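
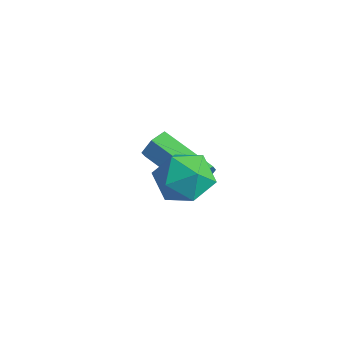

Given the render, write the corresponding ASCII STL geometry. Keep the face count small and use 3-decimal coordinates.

solid 
facet normal 0.941 0.148 -0.303
outer loop
vertex -2.69 1.9 -0.26
vertex -2.908 2.229 -0.777
vertex -2.779 2.543 -0.223
endloop
endfacet
facet normal 0.309 -0.012 0.951
outer loop
vertex -2.69 1.9 -0.26
vertex -2.779 2.543 -0.223
vertex -4.713 1.583 0.393
endloop
endfacet
facet normal 0.309 -0.013 0.951
outer loop
vertex -4.713 1.583 0.393
vertex -2.779 2.543 -0.223
vertex -4.802 2.226 0.431
endloop
endfacet
facet normal -0.941 -0.148 0.305
outer loop
vertex -4.713 1.583 0.393
vertex -4.802 2.226 0.431
vertex -4.932 1.911 -0.123
endloop
endfacet
facet normal 0.941 0.148 -0.303
outer loop
vertex -2.779 2.543 -0.223
vertex -2.908 2.229 -0.777
vertex -2.997 2.871 -0.74
endloop
endfacet
facet normal 0.036 0.851 0.524
outer loop
vertex -2.779 2.543 -0.223
vertex -2.997 2.871 -0.74
vertex -4.802 2.226 0.431
endloop
endfacet
facet normal 0.036 0.851 0.524
outer loop
vertex -4.802 2.226 0.431
vertex -2.997 2.871 -0.74
vertex -5.021 2.554 -0.086
endloop
endfacet
facet normal -0.941 -0.148 0.305
outer loop
vertex -4.802 2.226 0.431
vertex -5.021 2.554 -0.086
vertex -4.932 1.911 -0.123
endloop
endfacet
facet normal 0.941 0.148 -0.305
outer loop
vertex -2.997 2.871 -0.74
vertex -2.908 2.229 -0.777
vertex -3.127 2.557 -1.293
endloop
endfacet
facet normal -0.273 0.863 -0.426
outer loop
vertex -2.997 2.871 -0.74
vertex -3.127 2.557 -1.293
vertex -5.021 2.554 -0.086
endloop
endfacet
facet normal -0.273 0.863 -0.426
outer loop
vertex -5.021 2.554 -0.086
vertex -3.127 2.557 -1.293
vertex -5.15 2.24 -0.64
endloop
endfacet
facet normal -0.941 -0.148 0.303
outer loop
vertex -5.021 2.554 -0.086
vertex -5.15 2.24 -0.64
vertex -4.932 1.911 -0.123
endloop
endfacet
facet normal 0.941 0.148 -0.305
outer loop
vertex -3.127 2.557 -1.293
vertex -2.908 2.229 -0.777
vertex -3.038 1.914 -1.331
endloop
endfacet
facet normal -0.309 0.013 -0.951
outer loop
vertex -3.127 2.557 -1.293
vertex -3.038 1.914 -1.331
vertex -5.15 2.24 -0.64
endloop
endfacet
facet normal -0.309 0.012 -0.951
outer loop
vertex -5.15 2.24 -0.64
vertex -3.038 1.914 -1.331
vertex -5.061 1.597 -0.677
endloop
endfacet
facet normal -0.941 -0.148 0.303
outer loop
vertex -5.15 2.24 -0.64
vertex -5.061 1.597 -0.677
vertex -4.932 1.911 -0.123
endloop
endfacet
facet normal 0.941 0.148 -0.305
outer loop
vertex -3.038 1.914 -1.331
vertex -2.908 2.229 -0.777
vertex -2.819 1.586 -0.814
endloop
endfacet
facet normal -0.036 -0.851 -0.524
outer loop
vertex -3.038 1.914 -1.331
vertex -2.819 1.586 -0.814
vertex -5.061 1.597 -0.677
endloop
endfacet
facet normal -0.036 -0.851 -0.524
outer loop
vertex -5.061 1.597 -0.677
vertex -2.819 1.586 -0.814
vertex -4.843 1.269 -0.16
endloop
endfacet
facet normal -0.941 -0.148 0.303
outer loop
vertex -5.061 1.597 -0.677
vertex -4.843 1.269 -0.16
vertex -4.932 1.911 -0.123
endloop
endfacet
facet normal 0.941 0.148 -0.303
outer loop
vertex -2.819 1.586 -0.814
vertex -2.908 2.229 -0.777
vertex -2.69 1.9 -0.26
endloop
endfacet
facet normal 0.273 -0.863 0.426
outer loop
vertex -2.819 1.586 -0.814
vertex -2.69 1.9 -0.26
vertex -4.843 1.269 -0.16
endloop
endfacet
facet normal 0.273 -0.863 0.426
outer loop
vertex -4.843 1.269 -0.16
vertex -2.69 1.9 -0.26
vertex -4.713 1.583 0.393
endloop
endfacet
facet normal -0.941 -0.148 0.305
outer loop
vertex -4.843 1.269 -0.16
vertex -4.713 1.583 0.393
vertex -4.932 1.911 -0.123
endloop
endfacet
facet normal 0.186 0.176 0.967
outer loop
vertex -0.719 0.254 3.064
vertex -1.064 -0.698 3.304
vertex -0.058 -0.55 3.083
endloop
endfacet
facet normal 0.639 0.538 0.550
outer loop
vertex -0.719 0.254 3.064
vertex -0.058 -0.55 3.083
vertex 0.004 0.156 2.321
endloop
endfacet
facet normal 0.254 0.960 0.121
outer loop
vertex -0.719 0.254 3.064
vertex 0.004 0.156 2.321
vertex -0.965 0.444 2.07
endloop
endfacet
facet normal -0.435 0.858 0.272
outer loop
vertex -0.719 0.254 3.064
vertex -0.965 0.444 2.07
vertex -1.625 -0.083 2.678
endloop
endfacet
facet normal -0.478 0.374 0.795
outer loop
vertex -0.719 0.254 3.064
vertex -1.625 -0.083 2.678
vertex -1.064 -0.698 3.304
endloop
endfacet
facet normal 0.987 0.068 0.143
outer loop
vertex 0.004 0.156 2.321
vertex -0.058 -0.55 3.083
vertex 0.105 -0.857 2.102
endloop
endfacet
facet normal 0.256 -0.518 0.817
outer loop
vertex -0.058 -0.55 3.083
vertex -1.064 -0.698 3.304
vertex -0.555 -1.384 2.71
endloop
endfacet
facet normal -0.819 -0.198 0.539
outer loop
vertex -1.064 -0.698 3.304
vertex -1.625 -0.083 2.678
vertex -1.524 -1.096 2.459
endloop
endfacet
facet normal -0.750 0.585 -0.308
outer loop
vertex -1.625 -0.083 2.678
vertex -0.965 0.444 2.07
vertex -1.462 -0.39 1.697
endloop
endfacet
facet normal 0.366 0.749 -0.552
outer loop
vertex -0.965 0.444 2.07
vertex 0.004 0.156 2.321
vertex -0.456 -0.242 1.476
endloop
endfacet
facet normal 0.435 -0.858 -0.272
outer loop
vertex -0.801 -1.194 1.716
vertex 0.105 -0.857 2.102
vertex -0.555 -1.384 2.71
endloop
endfacet
facet normal -0.254 -0.960 -0.121
outer loop
vertex -0.801 -1.194 1.716
vertex -0.555 -1.384 2.71
vertex -1.524 -1.096 2.459
endloop
endfacet
facet normal -0.639 -0.538 -0.550
outer loop
vertex -0.801 -1.194 1.716
vertex -1.524 -1.096 2.459
vertex -1.462 -0.39 1.697
endloop
endfacet
facet normal -0.186 -0.176 -0.967
outer loop
vertex -0.801 -1.194 1.716
vertex -1.462 -0.39 1.697
vertex -0.456 -0.242 1.476
endloop
endfacet
facet normal 0.478 -0.374 -0.795
outer loop
vertex -0.801 -1.194 1.716
vertex -0.456 -0.242 1.476
vertex 0.105 -0.857 2.102
endloop
endfacet
facet normal 0.750 -0.585 0.308
outer loop
vertex -0.555 -1.384 2.71
vertex 0.105 -0.857 2.102
vertex -0.058 -0.55 3.083
endloop
endfacet
facet normal -0.366 -0.749 0.552
outer loop
vertex -1.524 -1.096 2.459
vertex -0.555 -1.384 2.71
vertex -1.064 -0.698 3.304
endloop
endfacet
facet normal -0.987 -0.068 -0.143
outer loop
vertex -1.462 -0.39 1.697
vertex -1.524 -1.096 2.459
vertex -1.625 -0.083 2.678
endloop
endfacet
facet normal -0.256 0.518 -0.817
outer loop
vertex -0.456 -0.242 1.476
vertex -1.462 -0.39 1.697
vertex -0.965 0.444 2.07
endloop
endfacet
facet normal 0.819 0.198 -0.539
outer loop
vertex 0.105 -0.857 2.102
vertex -0.456 -0.242 1.476
vertex 0.004 0.156 2.321
endloop
endfacet

endsolid


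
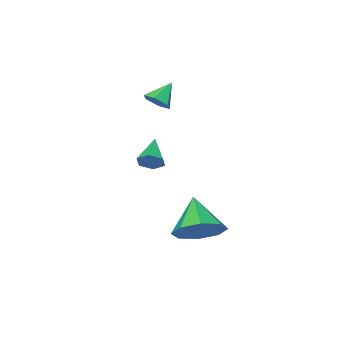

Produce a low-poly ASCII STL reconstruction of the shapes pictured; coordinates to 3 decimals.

solid 
facet normal 0.576 0.668 -0.471
outer loop
vertex 4.088 1.882 -0.818
vertex 3.672 2.107 -1.008
vertex 3.862 2.259 -0.56
endloop
endfacet
facet normal 0.450 -0.305 0.840
outer loop
vertex 4.088 1.882 -0.818
vertex 3.862 2.259 -0.56
vertex 2.968 1.293 -0.432
endloop
endfacet
facet normal 0.577 0.667 -0.471
outer loop
vertex 3.862 2.259 -0.56
vertex 3.672 2.107 -1.008
vertex 3.446 2.485 -0.75
endloop
endfacet
facet normal -0.234 0.337 0.912
outer loop
vertex 3.862 2.259 -0.56
vertex 3.446 2.485 -0.75
vertex 2.968 1.293 -0.432
endloop
endfacet
facet normal 0.575 0.667 -0.473
outer loop
vertex 3.446 2.485 -0.75
vertex 3.672 2.107 -1.008
vertex 3.255 2.332 -1.198
endloop
endfacet
facet normal -0.879 0.415 0.233
outer loop
vertex 3.446 2.485 -0.75
vertex 3.255 2.332 -1.198
vertex 2.968 1.293 -0.432
endloop
endfacet
facet normal 0.575 0.667 -0.473
outer loop
vertex 3.255 2.332 -1.198
vertex 3.672 2.107 -1.008
vertex 3.481 1.954 -1.456
endloop
endfacet
facet normal -0.842 -0.150 -0.518
outer loop
vertex 3.255 2.332 -1.198
vertex 3.481 1.954 -1.456
vertex 2.968 1.293 -0.432
endloop
endfacet
facet normal 0.576 0.666 -0.473
outer loop
vertex 3.481 1.954 -1.456
vertex 3.672 2.107 -1.008
vertex 3.897 1.729 -1.266
endloop
endfacet
facet normal -0.158 -0.791 -0.590
outer loop
vertex 3.481 1.954 -1.456
vertex 3.897 1.729 -1.266
vertex 2.968 1.293 -0.432
endloop
endfacet
facet normal 0.576 0.666 -0.473
outer loop
vertex 3.897 1.729 -1.266
vertex 3.672 2.107 -1.008
vertex 4.088 1.882 -0.818
endloop
endfacet
facet normal 0.487 -0.869 0.089
outer loop
vertex 3.897 1.729 -1.266
vertex 4.088 1.882 -0.818
vertex 2.968 1.293 -0.432
endloop
endfacet
facet normal 0.719 0.158 -0.677
outer loop
vertex 2.52 -0.083 1.011
vertex 2.157 0.171 0.685
vertex 2.442 0.46 1.055
endloop
endfacet
facet normal 0.312 -0.032 0.949
outer loop
vertex 2.52 -0.083 1.011
vertex 2.442 0.46 1.055
vertex 1.423 0.009 1.375
endloop
endfacet
facet normal 0.719 0.158 -0.677
outer loop
vertex 2.442 0.46 1.055
vertex 2.157 0.171 0.685
vertex 2.079 0.713 0.729
endloop
endfacet
facet normal -0.107 0.724 0.681
outer loop
vertex 2.442 0.46 1.055
vertex 2.079 0.713 0.729
vertex 1.423 0.009 1.375
endloop
endfacet
facet normal 0.719 0.158 -0.677
outer loop
vertex 2.079 0.713 0.729
vertex 2.157 0.171 0.685
vertex 1.794 0.424 0.359
endloop
endfacet
facet normal -0.723 0.690 0.018
outer loop
vertex 2.079 0.713 0.729
vertex 1.794 0.424 0.359
vertex 1.423 0.009 1.375
endloop
endfacet
facet normal 0.719 0.158 -0.677
outer loop
vertex 1.794 0.424 0.359
vertex 2.157 0.171 0.685
vertex 1.871 -0.118 0.314
endloop
endfacet
facet normal -0.921 -0.100 -0.377
outer loop
vertex 1.794 0.424 0.359
vertex 1.871 -0.118 0.314
vertex 1.423 0.009 1.375
endloop
endfacet
facet normal 0.719 0.158 -0.677
outer loop
vertex 1.871 -0.118 0.314
vertex 2.157 0.171 0.685
vertex 2.234 -0.372 0.64
endloop
endfacet
facet normal -0.502 -0.858 -0.109
outer loop
vertex 1.871 -0.118 0.314
vertex 2.234 -0.372 0.64
vertex 1.423 0.009 1.375
endloop
endfacet
facet normal 0.719 0.158 -0.677
outer loop
vertex 2.234 -0.372 0.64
vertex 2.157 0.171 0.685
vertex 2.52 -0.083 1.011
endloop
endfacet
facet normal 0.115 -0.825 0.554
outer loop
vertex 2.234 -0.372 0.64
vertex 2.52 -0.083 1.011
vertex 1.423 0.009 1.375
endloop
endfacet
facet normal 0.308 0.691 -0.654
outer loop
vertex 3.448 4.717 -2.818
vertex 3.127 4.182 -3.534
vertex 2.756 4.865 -2.987
endloop
endfacet
facet normal -0.176 0.261 0.949
outer loop
vertex 3.448 4.717 -2.818
vertex 2.756 4.865 -2.987
vertex 2.653 3.118 -2.526
endloop
endfacet
facet normal 0.307 0.691 -0.654
outer loop
vertex 2.756 4.865 -2.987
vertex 3.127 4.182 -3.534
vertex 2.282 4.612 -3.477
endloop
endfacet
facet normal -0.755 0.209 0.622
outer loop
vertex 2.756 4.865 -2.987
vertex 2.282 4.612 -3.477
vertex 2.653 3.118 -2.526
endloop
endfacet
facet normal 0.308 0.691 -0.654
outer loop
vertex 2.282 4.612 -3.477
vertex 3.127 4.182 -3.534
vertex 2.303 4.108 -4.0
endloop
endfacet
facet normal -0.979 -0.166 0.121
outer loop
vertex 2.282 4.612 -3.477
vertex 2.303 4.108 -4.0
vertex 2.653 3.118 -2.526
endloop
endfacet
facet normal 0.308 0.690 -0.655
outer loop
vertex 2.303 4.108 -4.0
vertex 3.127 4.182 -3.534
vertex 2.806 3.646 -4.25
endloop
endfacet
facet normal -0.720 -0.643 -0.261
outer loop
vertex 2.303 4.108 -4.0
vertex 2.806 3.646 -4.25
vertex 2.653 3.118 -2.526
endloop
endfacet
facet normal 0.308 0.690 -0.655
outer loop
vertex 2.806 3.646 -4.25
vertex 3.127 4.182 -3.534
vertex 3.498 3.499 -4.08
endloop
endfacet
facet normal -0.127 -0.945 -0.301
outer loop
vertex 2.806 3.646 -4.25
vertex 3.498 3.499 -4.08
vertex 2.653 3.118 -2.526
endloop
endfacet
facet normal 0.309 0.691 -0.654
outer loop
vertex 3.498 3.499 -4.08
vertex 3.127 4.182 -3.534
vertex 3.972 3.751 -3.59
endloop
endfacet
facet normal 0.449 -0.893 0.025
outer loop
vertex 3.498 3.499 -4.08
vertex 3.972 3.751 -3.59
vertex 2.653 3.118 -2.526
endloop
endfacet
facet normal 0.309 0.690 -0.654
outer loop
vertex 3.972 3.751 -3.59
vertex 3.127 4.182 -3.534
vertex 3.951 4.256 -3.067
endloop
endfacet
facet normal 0.674 -0.518 0.527
outer loop
vertex 3.972 3.751 -3.59
vertex 3.951 4.256 -3.067
vertex 2.653 3.118 -2.526
endloop
endfacet
facet normal 0.309 0.690 -0.654
outer loop
vertex 3.951 4.256 -3.067
vertex 3.127 4.182 -3.534
vertex 3.448 4.717 -2.818
endloop
endfacet
facet normal 0.414 -0.040 0.909
outer loop
vertex 3.951 4.256 -3.067
vertex 3.448 4.717 -2.818
vertex 2.653 3.118 -2.526
endloop
endfacet

endsolid


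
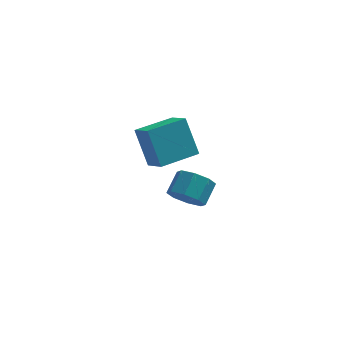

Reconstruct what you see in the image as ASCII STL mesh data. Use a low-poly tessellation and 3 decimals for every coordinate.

solid 
facet normal -0.837 -0.546 -0.032
outer loop
vertex 0.837 -1.306 4.237
vertex 0.177 -0.25 3.494
vertex 1.5 -2.213 2.357
endloop
endfacet
facet normal 0.455 -0.728 0.512
outer loop
vertex 3.283 -1.05 2.426
vertex 0.837 -1.306 4.237
vertex 1.5 -2.213 2.357
endloop
endfacet
facet normal -0.837 -0.546 -0.032
outer loop
vertex 1.5 -2.213 2.357
vertex 0.177 -0.25 3.494
vertex 0.84 -1.157 1.615
endloop
endfacet
facet normal 0.303 -0.414 -0.858
outer loop
vertex 0.84 -1.157 1.615
vertex 3.283 -1.05 2.426
vertex 1.5 -2.213 2.357
endloop
endfacet
facet normal -0.303 0.414 0.858
outer loop
vertex 0.837 -1.306 4.237
vertex 1.96 0.913 3.563
vertex 0.177 -0.25 3.494
endloop
endfacet
facet normal 0.455 -0.728 0.512
outer loop
vertex 2.62 -0.143 4.305
vertex 0.837 -1.306 4.237
vertex 3.283 -1.05 2.426
endloop
endfacet
facet normal -0.303 0.414 0.858
outer loop
vertex 2.62 -0.143 4.305
vertex 1.96 0.913 3.563
vertex 0.837 -1.306 4.237
endloop
endfacet
facet normal -0.455 0.728 -0.512
outer loop
vertex 0.177 -0.25 3.494
vertex 1.96 0.913 3.563
vertex 0.84 -1.157 1.615
endloop
endfacet
facet normal 0.303 -0.414 -0.858
outer loop
vertex 2.623 0.006 1.683
vertex 3.283 -1.05 2.426
vertex 0.84 -1.157 1.615
endloop
endfacet
facet normal -0.456 0.728 -0.512
outer loop
vertex 0.84 -1.157 1.615
vertex 1.96 0.913 3.563
vertex 2.623 0.006 1.683
endloop
endfacet
facet normal 0.837 0.546 0.032
outer loop
vertex 2.623 0.006 1.683
vertex 2.62 -0.143 4.305
vertex 3.283 -1.05 2.426
endloop
endfacet
facet normal 0.837 0.546 0.032
outer loop
vertex 1.96 0.913 3.563
vertex 2.62 -0.143 4.305
vertex 2.623 0.006 1.683
endloop
endfacet
facet normal -0.362 -0.739 -0.568
outer loop
vertex 3.618 1.089 -3.228
vertex 2.633 1.445 -3.063
vertex 3.386 1.631 -3.786
endloop
endfacet
facet normal 0.887 -0.086 -0.453
outer loop
vertex 3.618 1.089 -3.228
vertex 3.386 1.631 -3.786
vertex 4.132 2.139 -2.421
endloop
endfacet
facet normal 0.887 -0.088 -0.452
outer loop
vertex 4.132 2.139 -2.421
vertex 3.386 1.631 -3.786
vertex 3.901 2.681 -2.979
endloop
endfacet
facet normal 0.362 0.739 0.568
outer loop
vertex 4.132 2.139 -2.421
vertex 3.901 2.681 -2.979
vertex 3.147 2.495 -2.257
endloop
endfacet
facet normal -0.363 -0.738 -0.568
outer loop
vertex 3.386 1.631 -3.786
vertex 2.633 1.445 -3.063
vertex 2.713 2.065 -3.92
endloop
endfacet
facet normal 0.426 0.411 -0.806
outer loop
vertex 3.386 1.631 -3.786
vertex 2.713 2.065 -3.92
vertex 3.901 2.681 -2.979
endloop
endfacet
facet normal 0.425 0.411 -0.806
outer loop
vertex 3.901 2.681 -2.979
vertex 2.713 2.065 -3.92
vertex 3.228 3.114 -3.113
endloop
endfacet
facet normal 0.362 0.739 0.568
outer loop
vertex 3.901 2.681 -2.979
vertex 3.228 3.114 -3.113
vertex 3.147 2.495 -2.257
endloop
endfacet
facet normal -0.362 -0.739 -0.568
outer loop
vertex 2.713 2.065 -3.92
vertex 2.633 1.445 -3.063
vertex 1.994 2.135 -3.553
endloop
endfacet
facet normal -0.285 0.668 -0.687
outer loop
vertex 2.713 2.065 -3.92
vertex 1.994 2.135 -3.553
vertex 3.228 3.114 -3.113
endloop
endfacet
facet normal -0.285 0.668 -0.687
outer loop
vertex 3.228 3.114 -3.113
vertex 1.994 2.135 -3.553
vertex 2.508 3.184 -2.746
endloop
endfacet
facet normal 0.362 0.739 0.569
outer loop
vertex 3.228 3.114 -3.113
vertex 2.508 3.184 -2.746
vertex 3.147 2.495 -2.257
endloop
endfacet
facet normal -0.362 -0.739 -0.569
outer loop
vertex 1.994 2.135 -3.553
vertex 2.633 1.445 -3.063
vertex 1.648 1.801 -2.899
endloop
endfacet
facet normal -0.829 0.534 -0.166
outer loop
vertex 1.994 2.135 -3.553
vertex 1.648 1.801 -2.899
vertex 2.508 3.184 -2.746
endloop
endfacet
facet normal -0.829 0.534 -0.167
outer loop
vertex 2.508 3.184 -2.746
vertex 1.648 1.801 -2.899
vertex 2.162 2.851 -2.092
endloop
endfacet
facet normal 0.362 0.739 0.568
outer loop
vertex 2.508 3.184 -2.746
vertex 2.162 2.851 -2.092
vertex 3.147 2.495 -2.257
endloop
endfacet
facet normal -0.362 -0.739 -0.568
outer loop
vertex 1.648 1.801 -2.899
vertex 2.633 1.445 -3.063
vertex 1.879 1.259 -2.341
endloop
endfacet
facet normal -0.888 0.087 0.452
outer loop
vertex 1.648 1.801 -2.899
vertex 1.879 1.259 -2.341
vertex 2.162 2.851 -2.092
endloop
endfacet
facet normal -0.887 0.087 0.453
outer loop
vertex 2.162 2.851 -2.092
vertex 1.879 1.259 -2.341
vertex 2.394 2.309 -1.534
endloop
endfacet
facet normal 0.362 0.739 0.568
outer loop
vertex 2.162 2.851 -2.092
vertex 2.394 2.309 -1.534
vertex 3.147 2.495 -2.257
endloop
endfacet
facet normal -0.362 -0.739 -0.568
outer loop
vertex 1.879 1.259 -2.341
vertex 2.633 1.445 -3.063
vertex 2.552 0.826 -2.207
endloop
endfacet
facet normal -0.425 -0.411 0.806
outer loop
vertex 1.879 1.259 -2.341
vertex 2.552 0.826 -2.207
vertex 2.394 2.309 -1.534
endloop
endfacet
facet normal -0.426 -0.411 0.806
outer loop
vertex 2.394 2.309 -1.534
vertex 2.552 0.826 -2.207
vertex 3.067 1.875 -1.4
endloop
endfacet
facet normal 0.363 0.738 0.568
outer loop
vertex 2.394 2.309 -1.534
vertex 3.067 1.875 -1.4
vertex 3.147 2.495 -2.257
endloop
endfacet
facet normal -0.362 -0.739 -0.569
outer loop
vertex 2.552 0.826 -2.207
vertex 2.633 1.445 -3.063
vertex 3.272 0.756 -2.574
endloop
endfacet
facet normal 0.285 -0.668 0.687
outer loop
vertex 2.552 0.826 -2.207
vertex 3.272 0.756 -2.574
vertex 3.067 1.875 -1.4
endloop
endfacet
facet normal 0.286 -0.668 0.687
outer loop
vertex 3.067 1.875 -1.4
vertex 3.272 0.756 -2.574
vertex 3.786 1.805 -1.767
endloop
endfacet
facet normal 0.362 0.739 0.568
outer loop
vertex 3.067 1.875 -1.4
vertex 3.786 1.805 -1.767
vertex 3.147 2.495 -2.257
endloop
endfacet
facet normal -0.362 -0.739 -0.568
outer loop
vertex 3.272 0.756 -2.574
vertex 2.633 1.445 -3.063
vertex 3.618 1.089 -3.228
endloop
endfacet
facet normal 0.829 -0.534 0.166
outer loop
vertex 3.272 0.756 -2.574
vertex 3.618 1.089 -3.228
vertex 3.786 1.805 -1.767
endloop
endfacet
facet normal 0.829 -0.534 0.166
outer loop
vertex 3.786 1.805 -1.767
vertex 3.618 1.089 -3.228
vertex 4.132 2.139 -2.421
endloop
endfacet
facet normal 0.362 0.739 0.569
outer loop
vertex 3.786 1.805 -1.767
vertex 4.132 2.139 -2.421
vertex 3.147 2.495 -2.257
endloop
endfacet

endsolid


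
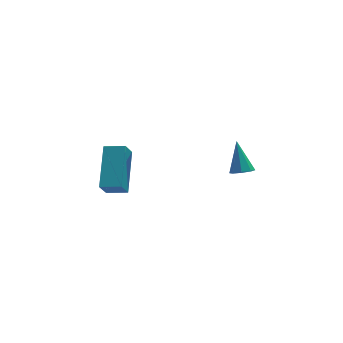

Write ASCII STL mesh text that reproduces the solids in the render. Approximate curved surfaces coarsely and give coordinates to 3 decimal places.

solid 
facet normal -0.381 -0.393 0.837
outer loop
vertex -1.803 2.377 1.749
vertex -2.626 2.796 1.571
vertex -2.424 0.703 0.681
endloop
endfacet
facet normal 0.875 -0.446 0.190
outer loop
vertex -2.054 1.084 -0.131
vertex -1.803 2.377 1.749
vertex -2.424 0.703 0.681
endloop
endfacet
facet normal -0.381 -0.393 0.837
outer loop
vertex -2.424 0.703 0.681
vertex -2.626 2.796 1.571
vertex -3.246 1.122 0.503
endloop
endfacet
facet normal -0.299 -0.804 -0.514
outer loop
vertex -3.246 1.122 0.503
vertex -2.054 1.084 -0.131
vertex -2.424 0.703 0.681
endloop
endfacet
facet normal 0.299 0.804 0.514
outer loop
vertex -1.803 2.377 1.749
vertex -2.256 3.177 0.759
vertex -2.626 2.796 1.571
endloop
endfacet
facet normal 0.875 -0.445 0.189
outer loop
vertex -1.434 2.758 0.937
vertex -1.803 2.377 1.749
vertex -2.054 1.084 -0.131
endloop
endfacet
facet normal 0.299 0.804 0.513
outer loop
vertex -1.434 2.758 0.937
vertex -2.256 3.177 0.759
vertex -1.803 2.377 1.749
endloop
endfacet
facet normal -0.875 0.445 -0.190
outer loop
vertex -2.626 2.796 1.571
vertex -2.256 3.177 0.759
vertex -3.246 1.122 0.503
endloop
endfacet
facet normal -0.299 -0.805 -0.513
outer loop
vertex -2.877 1.503 -0.309
vertex -2.054 1.084 -0.131
vertex -3.246 1.122 0.503
endloop
endfacet
facet normal -0.875 0.445 -0.189
outer loop
vertex -3.246 1.122 0.503
vertex -2.256 3.177 0.759
vertex -2.877 1.503 -0.309
endloop
endfacet
facet normal 0.381 0.393 -0.837
outer loop
vertex -2.877 1.503 -0.309
vertex -1.434 2.758 0.937
vertex -2.054 1.084 -0.131
endloop
endfacet
facet normal 0.381 0.393 -0.837
outer loop
vertex -2.256 3.177 0.759
vertex -1.434 2.758 0.937
vertex -2.877 1.503 -0.309
endloop
endfacet
facet normal -0.019 -0.609 -0.793
outer loop
vertex 3.7 1.96 -0.848
vertex 3.175 2.095 -0.939
vertex 3.661 2.293 -1.103
endloop
endfacet
facet normal 0.953 0.247 0.177
outer loop
vertex 3.7 1.96 -0.848
vertex 3.661 2.293 -1.103
vertex 3.205 3.045 0.299
endloop
endfacet
facet normal -0.020 -0.608 -0.794
outer loop
vertex 3.661 2.293 -1.103
vertex 3.175 2.095 -0.939
vertex 3.336 2.51 -1.261
endloop
endfacet
facet normal 0.612 0.763 -0.210
outer loop
vertex 3.661 2.293 -1.103
vertex 3.336 2.51 -1.261
vertex 3.205 3.045 0.299
endloop
endfacet
facet normal -0.019 -0.608 -0.793
outer loop
vertex 3.336 2.51 -1.261
vertex 3.175 2.095 -0.939
vertex 2.917 2.484 -1.231
endloop
endfacet
facet normal -0.082 0.941 -0.329
outer loop
vertex 3.336 2.51 -1.261
vertex 2.917 2.484 -1.231
vertex 3.205 3.045 0.299
endloop
endfacet
facet normal -0.021 -0.609 -0.793
outer loop
vertex 2.917 2.484 -1.231
vertex 3.175 2.095 -0.939
vertex 2.649 2.23 -1.029
endloop
endfacet
facet normal -0.727 0.678 -0.112
outer loop
vertex 2.917 2.484 -1.231
vertex 2.649 2.23 -1.029
vertex 3.205 3.045 0.299
endloop
endfacet
facet normal -0.021 -0.609 -0.793
outer loop
vertex 2.649 2.23 -1.029
vertex 3.175 2.095 -0.939
vertex 2.688 1.897 -0.774
endloop
endfacet
facet normal -0.940 0.130 0.314
outer loop
vertex 2.649 2.23 -1.029
vertex 2.688 1.897 -0.774
vertex 3.205 3.045 0.299
endloop
endfacet
facet normal -0.021 -0.609 -0.793
outer loop
vertex 2.688 1.897 -0.774
vertex 3.175 2.095 -0.939
vertex 3.013 1.68 -0.616
endloop
endfacet
facet normal -0.599 -0.386 0.702
outer loop
vertex 2.688 1.897 -0.774
vertex 3.013 1.68 -0.616
vertex 3.205 3.045 0.299
endloop
endfacet
facet normal -0.019 -0.609 -0.793
outer loop
vertex 3.013 1.68 -0.616
vertex 3.175 2.095 -0.939
vertex 3.432 1.706 -0.646
endloop
endfacet
facet normal 0.094 -0.563 0.821
outer loop
vertex 3.013 1.68 -0.616
vertex 3.432 1.706 -0.646
vertex 3.205 3.045 0.299
endloop
endfacet
facet normal -0.019 -0.610 -0.792
outer loop
vertex 3.432 1.706 -0.646
vertex 3.175 2.095 -0.939
vertex 3.7 1.96 -0.848
endloop
endfacet
facet normal 0.739 -0.300 0.603
outer loop
vertex 3.432 1.706 -0.646
vertex 3.7 1.96 -0.848
vertex 3.205 3.045 0.299
endloop
endfacet

endsolid


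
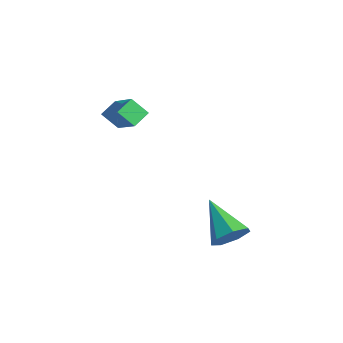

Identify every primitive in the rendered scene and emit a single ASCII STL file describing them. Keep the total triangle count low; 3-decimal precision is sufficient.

solid 
facet normal 0.865 0.041 -0.499
outer loop
vertex 3.379 -0.496 -3.131
vertex 2.936 -0.338 -3.886
vertex 3.25 0.248 -3.294
endloop
endfacet
facet normal 0.127 0.233 0.964
outer loop
vertex 3.379 -0.496 -3.131
vertex 3.25 0.248 -3.294
vertex 1.144 -0.422 -2.854
endloop
endfacet
facet normal 0.865 0.041 -0.500
outer loop
vertex 3.25 0.248 -3.294
vertex 2.936 -0.338 -3.886
vertex 2.884 0.551 -3.903
endloop
endfacet
facet normal -0.160 0.842 0.515
outer loop
vertex 3.25 0.248 -3.294
vertex 2.884 0.551 -3.903
vertex 1.144 -0.422 -2.854
endloop
endfacet
facet normal 0.866 0.041 -0.498
outer loop
vertex 2.884 0.551 -3.903
vertex 2.936 -0.338 -3.886
vertex 2.558 0.185 -4.5
endloop
endfacet
facet normal -0.563 0.805 -0.186
outer loop
vertex 2.884 0.551 -3.903
vertex 2.558 0.185 -4.5
vertex 1.144 -0.422 -2.854
endloop
endfacet
facet normal 0.866 0.040 -0.499
outer loop
vertex 2.558 0.185 -4.5
vertex 2.936 -0.338 -3.886
vertex 2.516 -0.575 -4.634
endloop
endfacet
facet normal -0.777 0.151 -0.612
outer loop
vertex 2.558 0.185 -4.5
vertex 2.516 -0.575 -4.634
vertex 1.144 -0.422 -2.854
endloop
endfacet
facet normal 0.865 0.042 -0.499
outer loop
vertex 2.516 -0.575 -4.634
vertex 2.936 -0.338 -3.886
vertex 2.791 -1.156 -4.206
endloop
endfacet
facet normal -0.641 -0.628 -0.440
outer loop
vertex 2.516 -0.575 -4.634
vertex 2.791 -1.156 -4.206
vertex 1.144 -0.422 -2.854
endloop
endfacet
facet normal 0.866 0.042 -0.499
outer loop
vertex 2.791 -1.156 -4.206
vertex 2.936 -0.338 -3.886
vertex 3.175 -1.12 -3.537
endloop
endfacet
facet normal -0.258 -0.945 0.199
outer loop
vertex 2.791 -1.156 -4.206
vertex 3.175 -1.12 -3.537
vertex 1.144 -0.422 -2.854
endloop
endfacet
facet normal 0.866 0.042 -0.499
outer loop
vertex 3.175 -1.12 -3.537
vertex 2.936 -0.338 -3.886
vertex 3.379 -0.496 -3.131
endloop
endfacet
facet normal 0.083 -0.562 0.823
outer loop
vertex 3.175 -1.12 -3.537
vertex 3.379 -0.496 -3.131
vertex 1.144 -0.422 -2.854
endloop
endfacet
facet normal -0.504 -0.523 0.687
outer loop
vertex -1.53 -3.216 1.67
vertex -1.817 -2.458 2.036
vertex -3.108 -3.245 0.491
endloop
endfacet
facet normal 0.323 -0.852 -0.411
outer loop
vertex -2.603 -2.722 -0.196
vertex -1.53 -3.216 1.67
vertex -3.108 -3.245 0.491
endloop
endfacet
facet normal -0.504 -0.522 0.688
outer loop
vertex -3.108 -3.245 0.491
vertex -1.817 -2.458 2.036
vertex -3.395 -2.486 0.857
endloop
endfacet
facet normal -0.801 -0.014 -0.599
outer loop
vertex -3.395 -2.486 0.857
vertex -2.603 -2.722 -0.196
vertex -3.108 -3.245 0.491
endloop
endfacet
facet normal 0.801 0.014 0.599
outer loop
vertex -1.53 -3.216 1.67
vertex -1.312 -1.935 1.349
vertex -1.817 -2.458 2.036
endloop
endfacet
facet normal 0.322 -0.853 -0.411
outer loop
vertex -1.025 -2.694 0.983
vertex -1.53 -3.216 1.67
vertex -2.603 -2.722 -0.196
endloop
endfacet
facet normal 0.801 0.014 0.599
outer loop
vertex -1.025 -2.694 0.983
vertex -1.312 -1.935 1.349
vertex -1.53 -3.216 1.67
endloop
endfacet
facet normal -0.323 0.852 0.412
outer loop
vertex -1.817 -2.458 2.036
vertex -1.312 -1.935 1.349
vertex -3.395 -2.486 0.857
endloop
endfacet
facet normal -0.801 -0.014 -0.599
outer loop
vertex -2.89 -1.964 0.17
vertex -2.603 -2.722 -0.196
vertex -3.395 -2.486 0.857
endloop
endfacet
facet normal -0.323 0.853 0.411
outer loop
vertex -3.395 -2.486 0.857
vertex -1.312 -1.935 1.349
vertex -2.89 -1.964 0.17
endloop
endfacet
facet normal 0.504 0.523 -0.687
outer loop
vertex -2.89 -1.964 0.17
vertex -1.025 -2.694 0.983
vertex -2.603 -2.722 -0.196
endloop
endfacet
facet normal 0.504 0.522 -0.688
outer loop
vertex -1.312 -1.935 1.349
vertex -1.025 -2.694 0.983
vertex -2.89 -1.964 0.17
endloop
endfacet

endsolid


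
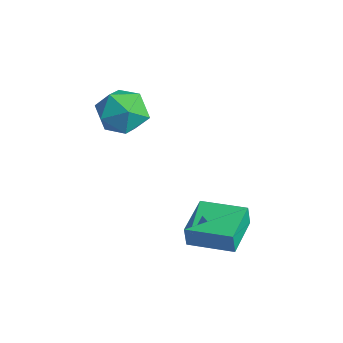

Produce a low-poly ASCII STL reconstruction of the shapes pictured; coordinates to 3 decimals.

solid 
facet normal -0.394 0.796 0.459
outer loop
vertex -1.078 -0.076 1.648
vertex -1.743 -0.801 2.334
vertex -0.65 -0.469 2.697
endloop
endfacet
facet normal 0.271 0.932 0.239
outer loop
vertex -1.078 -0.076 1.648
vertex -0.65 -0.469 2.697
vertex 0.064 -0.43 1.734
endloop
endfacet
facet normal 0.294 0.834 -0.468
outer loop
vertex -1.078 -0.076 1.648
vertex 0.064 -0.43 1.734
vertex -0.588 -0.737 0.777
endloop
endfacet
facet normal -0.357 0.636 -0.684
outer loop
vertex -1.078 -0.076 1.648
vertex -0.588 -0.737 0.777
vertex -1.705 -0.967 1.147
endloop
endfacet
facet normal -0.782 0.613 -0.111
outer loop
vertex -1.078 -0.076 1.648
vertex -1.705 -0.967 1.147
vertex -1.743 -0.801 2.334
endloop
endfacet
facet normal 0.706 0.455 0.542
outer loop
vertex 0.064 -0.43 1.734
vertex -0.65 -0.469 2.697
vertex 0.105 -1.373 2.473
endloop
endfacet
facet normal -0.370 0.234 0.899
outer loop
vertex -0.65 -0.469 2.697
vertex -1.743 -0.801 2.334
vertex -1.012 -1.603 2.843
endloop
endfacet
facet normal -0.998 -0.062 -0.023
outer loop
vertex -1.743 -0.801 2.334
vertex -1.705 -0.967 1.147
vertex -1.664 -1.91 1.886
endloop
endfacet
facet normal -0.310 -0.023 -0.950
outer loop
vertex -1.705 -0.967 1.147
vertex -0.588 -0.737 0.777
vertex -0.95 -1.871 0.923
endloop
endfacet
facet normal 0.743 0.296 -0.601
outer loop
vertex -0.588 -0.737 0.777
vertex 0.064 -0.43 1.734
vertex 0.143 -1.539 1.286
endloop
endfacet
facet normal 0.357 -0.636 0.684
outer loop
vertex -0.522 -2.264 1.972
vertex 0.105 -1.373 2.473
vertex -1.012 -1.603 2.843
endloop
endfacet
facet normal -0.294 -0.834 0.468
outer loop
vertex -0.522 -2.264 1.972
vertex -1.012 -1.603 2.843
vertex -1.664 -1.91 1.886
endloop
endfacet
facet normal -0.271 -0.932 -0.239
outer loop
vertex -0.522 -2.264 1.972
vertex -1.664 -1.91 1.886
vertex -0.95 -1.871 0.923
endloop
endfacet
facet normal 0.394 -0.796 -0.459
outer loop
vertex -0.522 -2.264 1.972
vertex -0.95 -1.871 0.923
vertex 0.143 -1.539 1.286
endloop
endfacet
facet normal 0.782 -0.613 0.111
outer loop
vertex -0.522 -2.264 1.972
vertex 0.143 -1.539 1.286
vertex 0.105 -1.373 2.473
endloop
endfacet
facet normal 0.310 0.023 0.950
outer loop
vertex -1.012 -1.603 2.843
vertex 0.105 -1.373 2.473
vertex -0.65 -0.469 2.697
endloop
endfacet
facet normal -0.743 -0.296 0.601
outer loop
vertex -1.664 -1.91 1.886
vertex -1.012 -1.603 2.843
vertex -1.743 -0.801 2.334
endloop
endfacet
facet normal -0.706 -0.455 -0.542
outer loop
vertex -0.95 -1.871 0.923
vertex -1.664 -1.91 1.886
vertex -1.705 -0.967 1.147
endloop
endfacet
facet normal 0.370 -0.234 -0.899
outer loop
vertex 0.143 -1.539 1.286
vertex -0.95 -1.871 0.923
vertex -0.588 -0.737 0.777
endloop
endfacet
facet normal 0.998 0.062 0.023
outer loop
vertex 0.105 -1.373 2.473
vertex 0.143 -1.539 1.286
vertex 0.064 -0.43 1.734
endloop
endfacet
facet normal -0.760 -0.646 -0.072
outer loop
vertex 3.151 -0.703 -2.642
vertex 1.902 0.746 -2.475
vertex 3.149 -0.593 -3.606
endloop
endfacet
facet normal 0.650 -0.755 -0.087
outer loop
vertex 4.638 0.674 -3.465
vertex 3.151 -0.703 -2.642
vertex 3.149 -0.593 -3.606
endloop
endfacet
facet normal -0.760 -0.646 -0.072
outer loop
vertex 3.149 -0.593 -3.606
vertex 1.902 0.746 -2.475
vertex 1.9 0.856 -3.439
endloop
endfacet
facet normal -0.002 0.113 -0.994
outer loop
vertex 1.9 0.856 -3.439
vertex 4.638 0.674 -3.465
vertex 3.149 -0.593 -3.606
endloop
endfacet
facet normal 0.002 -0.113 0.994
outer loop
vertex 3.151 -0.703 -2.642
vertex 3.391 2.013 -2.334
vertex 1.902 0.746 -2.475
endloop
endfacet
facet normal 0.650 -0.755 -0.087
outer loop
vertex 4.64 0.564 -2.501
vertex 3.151 -0.703 -2.642
vertex 4.638 0.674 -3.465
endloop
endfacet
facet normal 0.002 -0.113 0.994
outer loop
vertex 4.64 0.564 -2.501
vertex 3.391 2.013 -2.334
vertex 3.151 -0.703 -2.642
endloop
endfacet
facet normal -0.650 0.755 0.087
outer loop
vertex 1.902 0.746 -2.475
vertex 3.391 2.013 -2.334
vertex 1.9 0.856 -3.439
endloop
endfacet
facet normal -0.002 0.113 -0.994
outer loop
vertex 3.389 2.123 -3.298
vertex 4.638 0.674 -3.465
vertex 1.9 0.856 -3.439
endloop
endfacet
facet normal -0.650 0.755 0.087
outer loop
vertex 1.9 0.856 -3.439
vertex 3.391 2.013 -2.334
vertex 3.389 2.123 -3.298
endloop
endfacet
facet normal 0.760 0.646 0.072
outer loop
vertex 3.389 2.123 -3.298
vertex 4.64 0.564 -2.501
vertex 4.638 0.674 -3.465
endloop
endfacet
facet normal 0.760 0.646 0.072
outer loop
vertex 3.391 2.013 -2.334
vertex 4.64 0.564 -2.501
vertex 3.389 2.123 -3.298
endloop
endfacet

endsolid


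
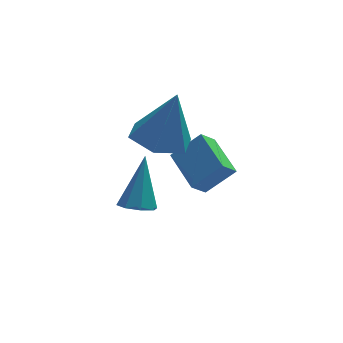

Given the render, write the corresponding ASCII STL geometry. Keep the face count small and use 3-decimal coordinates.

solid 
facet normal -0.287 -0.069 -0.955
outer loop
vertex -1.015 -1.802 -0.454
vertex -1.656 -0.968 -0.321
vertex -0.654 -0.821 -0.633
endloop
endfacet
facet normal 0.933 -0.311 0.180
outer loop
vertex -1.015 -1.802 -0.454
vertex -0.654 -0.821 -0.633
vertex -1.084 -0.832 1.581
endloop
endfacet
facet normal -0.288 -0.068 -0.955
outer loop
vertex -0.654 -0.821 -0.633
vertex -1.656 -0.968 -0.321
vertex -1.295 0.012 -0.499
endloop
endfacet
facet normal 0.795 0.586 0.157
outer loop
vertex -0.654 -0.821 -0.633
vertex -1.295 0.012 -0.499
vertex -1.084 -0.832 1.581
endloop
endfacet
facet normal -0.288 -0.068 -0.955
outer loop
vertex -1.295 0.012 -0.499
vertex -1.656 -0.968 -0.321
vertex -2.297 -0.135 -0.187
endloop
endfacet
facet normal -0.018 0.926 0.378
outer loop
vertex -1.295 0.012 -0.499
vertex -2.297 -0.135 -0.187
vertex -1.084 -0.832 1.581
endloop
endfacet
facet normal -0.288 -0.068 -0.955
outer loop
vertex -2.297 -0.135 -0.187
vertex -1.656 -0.968 -0.321
vertex -2.658 -1.115 -0.008
endloop
endfacet
facet normal -0.692 0.368 0.620
outer loop
vertex -2.297 -0.135 -0.187
vertex -2.658 -1.115 -0.008
vertex -1.084 -0.832 1.581
endloop
endfacet
facet normal -0.288 -0.068 -0.955
outer loop
vertex -2.658 -1.115 -0.008
vertex -1.656 -0.968 -0.321
vertex -2.017 -1.949 -0.142
endloop
endfacet
facet normal -0.554 -0.529 0.643
outer loop
vertex -2.658 -1.115 -0.008
vertex -2.017 -1.949 -0.142
vertex -1.084 -0.832 1.581
endloop
endfacet
facet normal -0.287 -0.069 -0.955
outer loop
vertex -2.017 -1.949 -0.142
vertex -1.656 -0.968 -0.321
vertex -1.015 -1.802 -0.454
endloop
endfacet
facet normal 0.259 -0.868 0.423
outer loop
vertex -2.017 -1.949 -0.142
vertex -1.015 -1.802 -0.454
vertex -1.084 -0.832 1.581
endloop
endfacet
facet normal -0.222 -0.484 -0.847
outer loop
vertex -2.436 -4.591 -0.518
vertex -2.881 -4.189 -0.631
vertex -2.287 -4.225 -0.766
endloop
endfacet
facet normal 0.946 -0.228 0.232
outer loop
vertex -2.436 -4.591 -0.518
vertex -2.287 -4.225 -0.766
vertex -2.479 -3.311 0.911
endloop
endfacet
facet normal -0.222 -0.481 -0.848
outer loop
vertex -2.287 -4.225 -0.766
vertex -2.881 -4.189 -0.631
vertex -2.485 -3.837 -0.934
endloop
endfacet
facet normal 0.904 0.410 -0.120
outer loop
vertex -2.287 -4.225 -0.766
vertex -2.485 -3.837 -0.934
vertex -2.479 -3.311 0.911
endloop
endfacet
facet normal -0.219 -0.483 -0.848
outer loop
vertex -2.485 -3.837 -0.934
vertex -2.881 -4.189 -0.631
vertex -2.915 -3.656 -0.926
endloop
endfacet
facet normal 0.371 0.893 -0.256
outer loop
vertex -2.485 -3.837 -0.934
vertex -2.915 -3.656 -0.926
vertex -2.479 -3.311 0.911
endloop
endfacet
facet normal -0.220 -0.483 -0.848
outer loop
vertex -2.915 -3.656 -0.926
vertex -2.881 -4.189 -0.631
vertex -3.325 -3.787 -0.745
endloop
endfacet
facet normal -0.341 0.935 -0.095
outer loop
vertex -2.915 -3.656 -0.926
vertex -3.325 -3.787 -0.745
vertex -2.479 -3.311 0.911
endloop
endfacet
facet normal -0.220 -0.484 -0.847
outer loop
vertex -3.325 -3.787 -0.745
vertex -2.881 -4.189 -0.631
vertex -3.475 -4.153 -0.497
endloop
endfacet
facet normal -0.814 0.515 0.268
outer loop
vertex -3.325 -3.787 -0.745
vertex -3.475 -4.153 -0.497
vertex -2.479 -3.311 0.911
endloop
endfacet
facet normal -0.220 -0.482 -0.848
outer loop
vertex -3.475 -4.153 -0.497
vertex -2.881 -4.189 -0.631
vertex -3.276 -4.541 -0.328
endloop
endfacet
facet normal -0.773 -0.126 0.622
outer loop
vertex -3.475 -4.153 -0.497
vertex -3.276 -4.541 -0.328
vertex -2.479 -3.311 0.911
endloop
endfacet
facet normal -0.221 -0.482 -0.848
outer loop
vertex -3.276 -4.541 -0.328
vertex -2.881 -4.189 -0.631
vertex -2.846 -4.722 -0.337
endloop
endfacet
facet normal -0.240 -0.607 0.757
outer loop
vertex -3.276 -4.541 -0.328
vertex -2.846 -4.722 -0.337
vertex -2.479 -3.311 0.911
endloop
endfacet
facet normal -0.220 -0.482 -0.848
outer loop
vertex -2.846 -4.722 -0.337
vertex -2.881 -4.189 -0.631
vertex -2.436 -4.591 -0.518
endloop
endfacet
facet normal 0.471 -0.650 0.596
outer loop
vertex -2.846 -4.722 -0.337
vertex -2.436 -4.591 -0.518
vertex -2.479 -3.311 0.911
endloop
endfacet
facet normal -0.752 -0.031 -0.658
outer loop
vertex -0.745 -1.452 -2.458
vertex -1.157 0.03 -2.056
vertex -0.236 -1.149 -3.054
endloop
endfacet
facet normal 0.258 -0.932 -0.253
outer loop
vertex 0.757 -1.11 -2.184
vertex -0.745 -1.452 -2.458
vertex -0.236 -1.149 -3.054
endloop
endfacet
facet normal -0.752 -0.029 -0.659
outer loop
vertex -0.236 -1.149 -3.054
vertex -1.157 0.03 -2.056
vertex -0.647 0.333 -2.651
endloop
endfacet
facet normal 0.607 0.361 -0.708
outer loop
vertex -0.647 0.333 -2.651
vertex 0.757 -1.11 -2.184
vertex -0.236 -1.149 -3.054
endloop
endfacet
facet normal -0.607 -0.361 0.708
outer loop
vertex -0.745 -1.452 -2.458
vertex -0.164 0.069 -1.186
vertex -1.157 0.03 -2.056
endloop
endfacet
facet normal 0.258 -0.932 -0.253
outer loop
vertex 0.247 -1.413 -1.589
vertex -0.745 -1.452 -2.458
vertex 0.757 -1.11 -2.184
endloop
endfacet
facet normal -0.606 -0.361 0.709
outer loop
vertex 0.247 -1.413 -1.589
vertex -0.164 0.069 -1.186
vertex -0.745 -1.452 -2.458
endloop
endfacet
facet normal -0.258 0.932 0.253
outer loop
vertex -1.157 0.03 -2.056
vertex -0.164 0.069 -1.186
vertex -0.647 0.333 -2.651
endloop
endfacet
facet normal 0.606 0.361 -0.709
outer loop
vertex 0.345 0.372 -1.782
vertex 0.757 -1.11 -2.184
vertex -0.647 0.333 -2.651
endloop
endfacet
facet normal -0.258 0.932 0.253
outer loop
vertex -0.647 0.333 -2.651
vertex -0.164 0.069 -1.186
vertex 0.345 0.372 -1.782
endloop
endfacet
facet normal 0.751 0.030 0.659
outer loop
vertex 0.345 0.372 -1.782
vertex 0.247 -1.413 -1.589
vertex 0.757 -1.11 -2.184
endloop
endfacet
facet normal 0.753 0.030 0.658
outer loop
vertex -0.164 0.069 -1.186
vertex 0.247 -1.413 -1.589
vertex 0.345 0.372 -1.782
endloop
endfacet

endsolid


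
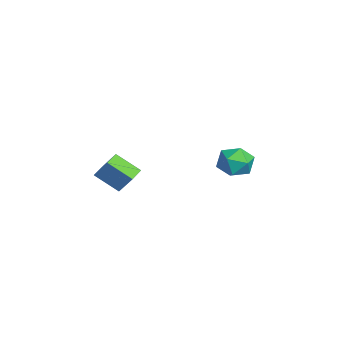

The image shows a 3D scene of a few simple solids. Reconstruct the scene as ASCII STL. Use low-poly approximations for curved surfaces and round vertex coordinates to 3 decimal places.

solid 
facet normal -0.516 -0.048 0.856
outer loop
vertex 0.621 3.943 -3.073
vertex 1.067 3.016 -2.856
vertex 1.522 3.907 -2.532
endloop
endfacet
facet normal -0.381 0.630 0.677
outer loop
vertex 0.621 3.943 -3.073
vertex 1.522 3.907 -2.532
vertex 1.388 4.632 -3.282
endloop
endfacet
facet normal -0.663 0.748 0.031
outer loop
vertex 0.621 3.943 -3.073
vertex 1.388 4.632 -3.282
vertex 0.85 4.188 -4.07
endloop
endfacet
facet normal -0.972 0.143 -0.188
outer loop
vertex 0.621 3.943 -3.073
vertex 0.85 4.188 -4.07
vertex 0.652 3.19 -3.806
endloop
endfacet
facet normal -0.881 -0.349 0.321
outer loop
vertex 0.621 3.943 -3.073
vertex 0.652 3.19 -3.806
vertex 1.067 3.016 -2.856
endloop
endfacet
facet normal 0.326 0.708 0.626
outer loop
vertex 1.388 4.632 -3.282
vertex 1.522 3.907 -2.532
vertex 2.308 4.13 -3.194
endloop
endfacet
facet normal 0.108 -0.388 0.915
outer loop
vertex 1.522 3.907 -2.532
vertex 1.067 3.016 -2.856
vertex 2.11 3.132 -2.93
endloop
endfacet
facet normal -0.482 -0.875 0.050
outer loop
vertex 1.067 3.016 -2.856
vertex 0.652 3.19 -3.806
vertex 1.572 2.688 -3.718
endloop
endfacet
facet normal -0.629 -0.080 -0.773
outer loop
vertex 0.652 3.19 -3.806
vertex 0.85 4.188 -4.07
vertex 1.438 3.413 -4.468
endloop
endfacet
facet normal -0.130 0.899 -0.418
outer loop
vertex 0.85 4.188 -4.07
vertex 1.388 4.632 -3.282
vertex 1.893 4.304 -4.144
endloop
endfacet
facet normal 0.972 -0.143 0.188
outer loop
vertex 2.339 3.377 -3.927
vertex 2.308 4.13 -3.194
vertex 2.11 3.132 -2.93
endloop
endfacet
facet normal 0.663 -0.748 -0.031
outer loop
vertex 2.339 3.377 -3.927
vertex 2.11 3.132 -2.93
vertex 1.572 2.688 -3.718
endloop
endfacet
facet normal 0.381 -0.630 -0.677
outer loop
vertex 2.339 3.377 -3.927
vertex 1.572 2.688 -3.718
vertex 1.438 3.413 -4.468
endloop
endfacet
facet normal 0.516 0.048 -0.856
outer loop
vertex 2.339 3.377 -3.927
vertex 1.438 3.413 -4.468
vertex 1.893 4.304 -4.144
endloop
endfacet
facet normal 0.881 0.349 -0.321
outer loop
vertex 2.339 3.377 -3.927
vertex 1.893 4.304 -4.144
vertex 2.308 4.13 -3.194
endloop
endfacet
facet normal 0.629 0.080 0.773
outer loop
vertex 2.11 3.132 -2.93
vertex 2.308 4.13 -3.194
vertex 1.522 3.907 -2.532
endloop
endfacet
facet normal 0.130 -0.899 0.418
outer loop
vertex 1.572 2.688 -3.718
vertex 2.11 3.132 -2.93
vertex 1.067 3.016 -2.856
endloop
endfacet
facet normal -0.326 -0.708 -0.626
outer loop
vertex 1.438 3.413 -4.468
vertex 1.572 2.688 -3.718
vertex 0.652 3.19 -3.806
endloop
endfacet
facet normal -0.108 0.388 -0.915
outer loop
vertex 1.893 4.304 -4.144
vertex 1.438 3.413 -4.468
vertex 0.85 4.188 -4.07
endloop
endfacet
facet normal 0.482 0.875 -0.050
outer loop
vertex 2.308 4.13 -3.194
vertex 1.893 4.304 -4.144
vertex 1.388 4.632 -3.282
endloop
endfacet
facet normal -0.420 -0.426 -0.801
outer loop
vertex 3.206 -3.491 -2.96
vertex 2.431 -2.996 -2.817
vertex 3.765 -2.357 -3.856
endloop
endfacet
facet normal 0.833 -0.532 -0.154
outer loop
vertex 4.349 -1.764 -2.743
vertex 3.206 -3.491 -2.96
vertex 3.765 -2.357 -3.856
endloop
endfacet
facet normal -0.420 -0.426 -0.801
outer loop
vertex 3.765 -2.357 -3.856
vertex 2.431 -2.996 -2.817
vertex 2.991 -1.862 -3.714
endloop
endfacet
facet normal 0.361 0.731 -0.579
outer loop
vertex 2.991 -1.862 -3.714
vertex 4.349 -1.764 -2.743
vertex 3.765 -2.357 -3.856
endloop
endfacet
facet normal -0.360 -0.731 0.579
outer loop
vertex 3.206 -3.491 -2.96
vertex 3.015 -2.403 -1.704
vertex 2.431 -2.996 -2.817
endloop
endfacet
facet normal 0.833 -0.532 -0.153
outer loop
vertex 3.789 -2.898 -1.846
vertex 3.206 -3.491 -2.96
vertex 4.349 -1.764 -2.743
endloop
endfacet
facet normal -0.362 -0.731 0.578
outer loop
vertex 3.789 -2.898 -1.846
vertex 3.015 -2.403 -1.704
vertex 3.206 -3.491 -2.96
endloop
endfacet
facet normal -0.833 0.532 0.153
outer loop
vertex 2.431 -2.996 -2.817
vertex 3.015 -2.403 -1.704
vertex 2.991 -1.862 -3.714
endloop
endfacet
facet normal 0.361 0.732 -0.578
outer loop
vertex 3.574 -1.269 -2.6
vertex 4.349 -1.764 -2.743
vertex 2.991 -1.862 -3.714
endloop
endfacet
facet normal -0.833 0.532 0.153
outer loop
vertex 2.991 -1.862 -3.714
vertex 3.015 -2.403 -1.704
vertex 3.574 -1.269 -2.6
endloop
endfacet
facet normal 0.420 0.426 0.801
outer loop
vertex 3.574 -1.269 -2.6
vertex 3.789 -2.898 -1.846
vertex 4.349 -1.764 -2.743
endloop
endfacet
facet normal 0.420 0.426 0.801
outer loop
vertex 3.015 -2.403 -1.704
vertex 3.789 -2.898 -1.846
vertex 3.574 -1.269 -2.6
endloop
endfacet

endsolid


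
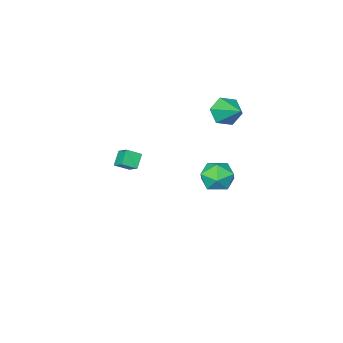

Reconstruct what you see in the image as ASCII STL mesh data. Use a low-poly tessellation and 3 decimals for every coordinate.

solid 
facet normal -0.114 -0.856 -0.505
outer loop
vertex -1.86 0.662 1.985
vertex -2.637 0.933 1.701
vertex -1.919 1.109 1.241
endloop
endfacet
facet normal 0.952 0.289 0.098
outer loop
vertex -1.86 0.662 1.985
vertex -1.919 1.109 1.241
vertex -2.443 2.387 2.559
endloop
endfacet
facet normal -0.114 -0.856 -0.505
outer loop
vertex -1.919 1.109 1.241
vertex -2.637 0.933 1.701
vertex -2.696 1.38 0.957
endloop
endfacet
facet normal 0.445 0.725 -0.526
outer loop
vertex -1.919 1.109 1.241
vertex -2.696 1.38 0.957
vertex -2.443 2.387 2.559
endloop
endfacet
facet normal -0.113 -0.856 -0.505
outer loop
vertex -2.696 1.38 0.957
vertex -2.637 0.933 1.701
vertex -3.413 1.204 1.416
endloop
endfacet
facet normal -0.460 0.783 -0.419
outer loop
vertex -2.696 1.38 0.957
vertex -3.413 1.204 1.416
vertex -2.443 2.387 2.559
endloop
endfacet
facet normal -0.113 -0.856 -0.505
outer loop
vertex -3.413 1.204 1.416
vertex -2.637 0.933 1.701
vertex -3.354 0.757 2.16
endloop
endfacet
facet normal -0.860 0.404 0.311
outer loop
vertex -3.413 1.204 1.416
vertex -3.354 0.757 2.16
vertex -2.443 2.387 2.559
endloop
endfacet
facet normal -0.113 -0.856 -0.505
outer loop
vertex -3.354 0.757 2.16
vertex -2.637 0.933 1.701
vertex -2.578 0.486 2.445
endloop
endfacet
facet normal -0.354 -0.031 0.935
outer loop
vertex -3.354 0.757 2.16
vertex -2.578 0.486 2.445
vertex -2.443 2.387 2.559
endloop
endfacet
facet normal -0.114 -0.856 -0.505
outer loop
vertex -2.578 0.486 2.445
vertex -2.637 0.933 1.701
vertex -1.86 0.662 1.985
endloop
endfacet
facet normal 0.553 -0.089 0.829
outer loop
vertex -2.578 0.486 2.445
vertex -1.86 0.662 1.985
vertex -2.443 2.387 2.559
endloop
endfacet
facet normal -0.492 0.268 0.828
outer loop
vertex -3.101 1.006 -3.011
vertex -3.406 0.052 -2.884
vertex -2.54 0.364 -2.47
endloop
endfacet
facet normal 0.079 0.682 0.727
outer loop
vertex -3.101 1.006 -3.011
vertex -2.54 0.364 -2.47
vertex -2.097 1.001 -3.115
endloop
endfacet
facet normal 0.014 0.996 0.089
outer loop
vertex -3.101 1.006 -3.011
vertex -2.097 1.001 -3.115
vertex -2.689 1.082 -3.929
endloop
endfacet
facet normal -0.598 0.775 -0.204
outer loop
vertex -3.101 1.006 -3.011
vertex -2.689 1.082 -3.929
vertex -3.498 0.496 -3.786
endloop
endfacet
facet normal -0.911 0.325 0.253
outer loop
vertex -3.101 1.006 -3.011
vertex -3.498 0.496 -3.786
vertex -3.406 0.052 -2.884
endloop
endfacet
facet normal 0.656 0.261 0.708
outer loop
vertex -2.097 1.001 -3.115
vertex -2.54 0.364 -2.47
vertex -1.782 0.044 -3.054
endloop
endfacet
facet normal -0.269 -0.409 0.872
outer loop
vertex -2.54 0.364 -2.47
vertex -3.406 0.052 -2.884
vertex -2.591 -0.542 -2.911
endloop
endfacet
facet normal -0.947 -0.315 -0.059
outer loop
vertex -3.406 0.052 -2.884
vertex -3.498 0.496 -3.786
vertex -3.183 -0.461 -3.725
endloop
endfacet
facet normal -0.440 0.413 -0.797
outer loop
vertex -3.498 0.496 -3.786
vertex -2.689 1.082 -3.929
vertex -2.74 0.176 -4.37
endloop
endfacet
facet normal 0.550 0.770 -0.324
outer loop
vertex -2.689 1.082 -3.929
vertex -2.097 1.001 -3.115
vertex -1.874 0.488 -3.956
endloop
endfacet
facet normal 0.598 -0.775 0.204
outer loop
vertex -2.179 -0.466 -3.829
vertex -1.782 0.044 -3.054
vertex -2.591 -0.542 -2.911
endloop
endfacet
facet normal -0.014 -0.996 -0.089
outer loop
vertex -2.179 -0.466 -3.829
vertex -2.591 -0.542 -2.911
vertex -3.183 -0.461 -3.725
endloop
endfacet
facet normal -0.079 -0.682 -0.727
outer loop
vertex -2.179 -0.466 -3.829
vertex -3.183 -0.461 -3.725
vertex -2.74 0.176 -4.37
endloop
endfacet
facet normal 0.492 -0.268 -0.828
outer loop
vertex -2.179 -0.466 -3.829
vertex -2.74 0.176 -4.37
vertex -1.874 0.488 -3.956
endloop
endfacet
facet normal 0.911 -0.325 -0.253
outer loop
vertex -2.179 -0.466 -3.829
vertex -1.874 0.488 -3.956
vertex -1.782 0.044 -3.054
endloop
endfacet
facet normal 0.440 -0.413 0.797
outer loop
vertex -2.591 -0.542 -2.911
vertex -1.782 0.044 -3.054
vertex -2.54 0.364 -2.47
endloop
endfacet
facet normal -0.550 -0.770 0.324
outer loop
vertex -3.183 -0.461 -3.725
vertex -2.591 -0.542 -2.911
vertex -3.406 0.052 -2.884
endloop
endfacet
facet normal -0.656 -0.261 -0.708
outer loop
vertex -2.74 0.176 -4.37
vertex -3.183 -0.461 -3.725
vertex -3.498 0.496 -3.786
endloop
endfacet
facet normal 0.269 0.409 -0.872
outer loop
vertex -1.874 0.488 -3.956
vertex -2.74 0.176 -4.37
vertex -2.689 1.082 -3.929
endloop
endfacet
facet normal 0.947 0.315 0.059
outer loop
vertex -1.782 0.044 -3.054
vertex -1.874 0.488 -3.956
vertex -2.097 1.001 -3.115
endloop
endfacet
facet normal -0.596 -0.446 0.668
outer loop
vertex 3.978 2.39 2.318
vertex 3.328 2.689 1.938
vertex 3.946 1.672 1.81
endloop
endfacet
facet normal 0.803 -0.368 0.469
outer loop
vertex 4.452 2.051 1.242
vertex 3.978 2.39 2.318
vertex 3.946 1.672 1.81
endloop
endfacet
facet normal -0.596 -0.446 0.668
outer loop
vertex 3.946 1.672 1.81
vertex 3.328 2.689 1.938
vertex 3.296 1.971 1.43
endloop
endfacet
facet normal -0.037 -0.815 -0.578
outer loop
vertex 3.296 1.971 1.43
vertex 4.452 2.051 1.242
vertex 3.946 1.672 1.81
endloop
endfacet
facet normal 0.037 0.815 0.578
outer loop
vertex 3.978 2.39 2.318
vertex 3.834 3.068 1.37
vertex 3.328 2.689 1.938
endloop
endfacet
facet normal 0.803 -0.368 0.469
outer loop
vertex 4.484 2.769 1.75
vertex 3.978 2.39 2.318
vertex 4.452 2.051 1.242
endloop
endfacet
facet normal 0.037 0.815 0.578
outer loop
vertex 4.484 2.769 1.75
vertex 3.834 3.068 1.37
vertex 3.978 2.39 2.318
endloop
endfacet
facet normal -0.803 0.368 -0.469
outer loop
vertex 3.328 2.689 1.938
vertex 3.834 3.068 1.37
vertex 3.296 1.971 1.43
endloop
endfacet
facet normal -0.037 -0.815 -0.578
outer loop
vertex 3.802 2.35 0.862
vertex 4.452 2.051 1.242
vertex 3.296 1.971 1.43
endloop
endfacet
facet normal -0.803 0.368 -0.469
outer loop
vertex 3.296 1.971 1.43
vertex 3.834 3.068 1.37
vertex 3.802 2.35 0.862
endloop
endfacet
facet normal 0.596 0.446 -0.668
outer loop
vertex 3.802 2.35 0.862
vertex 4.484 2.769 1.75
vertex 4.452 2.051 1.242
endloop
endfacet
facet normal 0.596 0.446 -0.668
outer loop
vertex 3.834 3.068 1.37
vertex 4.484 2.769 1.75
vertex 3.802 2.35 0.862
endloop
endfacet

endsolid


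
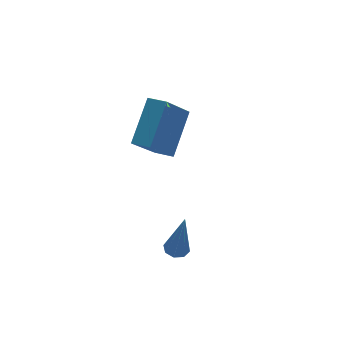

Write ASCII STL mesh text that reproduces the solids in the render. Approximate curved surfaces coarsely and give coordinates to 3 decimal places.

solid 
facet normal -0.088 0.142 -0.986
outer loop
vertex -0.747 -2.885 -3.594
vertex -1.253 -2.929 -3.555
vertex -0.922 -2.542 -3.529
endloop
endfacet
facet normal 0.888 0.415 0.201
outer loop
vertex -0.747 -2.885 -3.594
vertex -0.922 -2.542 -3.529
vertex -1.067 -3.231 -1.465
endloop
endfacet
facet normal -0.089 0.142 -0.986
outer loop
vertex -0.922 -2.542 -3.529
vertex -1.253 -2.929 -3.555
vertex -1.292 -2.426 -3.479
endloop
endfacet
facet normal 0.323 0.891 0.320
outer loop
vertex -0.922 -2.542 -3.529
vertex -1.292 -2.426 -3.479
vertex -1.067 -3.231 -1.465
endloop
endfacet
facet normal -0.088 0.142 -0.986
outer loop
vertex -1.292 -2.426 -3.479
vertex -1.253 -2.929 -3.555
vertex -1.639 -2.605 -3.474
endloop
endfacet
facet normal -0.420 0.825 0.377
outer loop
vertex -1.292 -2.426 -3.479
vertex -1.639 -2.605 -3.474
vertex -1.067 -3.231 -1.465
endloop
endfacet
facet normal -0.088 0.141 -0.986
outer loop
vertex -1.639 -2.605 -3.474
vertex -1.253 -2.929 -3.555
vertex -1.76 -2.974 -3.516
endloop
endfacet
facet normal -0.905 0.258 0.338
outer loop
vertex -1.639 -2.605 -3.474
vertex -1.76 -2.974 -3.516
vertex -1.067 -3.231 -1.465
endloop
endfacet
facet normal -0.088 0.142 -0.986
outer loop
vertex -1.76 -2.974 -3.516
vertex -1.253 -2.929 -3.555
vertex -1.584 -3.316 -3.581
endloop
endfacet
facet normal -0.848 -0.479 0.226
outer loop
vertex -1.76 -2.974 -3.516
vertex -1.584 -3.316 -3.581
vertex -1.067 -3.231 -1.465
endloop
endfacet
facet normal -0.089 0.142 -0.986
outer loop
vertex -1.584 -3.316 -3.581
vertex -1.253 -2.929 -3.555
vertex -1.215 -3.432 -3.631
endloop
endfacet
facet normal -0.285 -0.952 0.108
outer loop
vertex -1.584 -3.316 -3.581
vertex -1.215 -3.432 -3.631
vertex -1.067 -3.231 -1.465
endloop
endfacet
facet normal -0.088 0.142 -0.986
outer loop
vertex -1.215 -3.432 -3.631
vertex -1.253 -2.929 -3.555
vertex -0.868 -3.253 -3.636
endloop
endfacet
facet normal 0.458 -0.887 0.051
outer loop
vertex -1.215 -3.432 -3.631
vertex -0.868 -3.253 -3.636
vertex -1.067 -3.231 -1.465
endloop
endfacet
facet normal -0.088 0.142 -0.986
outer loop
vertex -0.868 -3.253 -3.636
vertex -1.253 -2.929 -3.555
vertex -0.747 -2.885 -3.594
endloop
endfacet
facet normal 0.943 -0.320 0.090
outer loop
vertex -0.868 -3.253 -3.636
vertex -0.747 -2.885 -3.594
vertex -1.067 -3.231 -1.465
endloop
endfacet
facet normal -0.600 -0.214 0.771
outer loop
vertex 0.843 1.832 0.462
vertex 0.383 2.553 0.304
vertex -0.466 0.706 -0.869
endloop
endfacet
facet normal 0.528 -0.829 0.182
outer loop
vertex 0.777 1.147 -2.464
vertex 0.843 1.832 0.462
vertex -0.466 0.706 -0.869
endloop
endfacet
facet normal -0.600 -0.214 0.771
outer loop
vertex -0.466 0.706 -0.869
vertex 0.383 2.553 0.304
vertex -0.926 1.427 -1.027
endloop
endfacet
facet normal -0.600 -0.517 -0.611
outer loop
vertex -0.926 1.427 -1.027
vertex 0.777 1.147 -2.464
vertex -0.466 0.706 -0.869
endloop
endfacet
facet normal 0.600 0.517 0.611
outer loop
vertex 0.843 1.832 0.462
vertex 1.626 2.994 -1.291
vertex 0.383 2.553 0.304
endloop
endfacet
facet normal 0.528 -0.829 0.182
outer loop
vertex 2.086 2.273 -1.133
vertex 0.843 1.832 0.462
vertex 0.777 1.147 -2.464
endloop
endfacet
facet normal 0.600 0.517 0.611
outer loop
vertex 2.086 2.273 -1.133
vertex 1.626 2.994 -1.291
vertex 0.843 1.832 0.462
endloop
endfacet
facet normal -0.528 0.829 -0.182
outer loop
vertex 0.383 2.553 0.304
vertex 1.626 2.994 -1.291
vertex -0.926 1.427 -1.027
endloop
endfacet
facet normal -0.600 -0.517 -0.611
outer loop
vertex 0.317 1.868 -2.622
vertex 0.777 1.147 -2.464
vertex -0.926 1.427 -1.027
endloop
endfacet
facet normal -0.528 0.829 -0.182
outer loop
vertex -0.926 1.427 -1.027
vertex 1.626 2.994 -1.291
vertex 0.317 1.868 -2.622
endloop
endfacet
facet normal 0.600 0.214 -0.771
outer loop
vertex 0.317 1.868 -2.622
vertex 2.086 2.273 -1.133
vertex 0.777 1.147 -2.464
endloop
endfacet
facet normal 0.600 0.214 -0.771
outer loop
vertex 1.626 2.994 -1.291
vertex 2.086 2.273 -1.133
vertex 0.317 1.868 -2.622
endloop
endfacet

endsolid


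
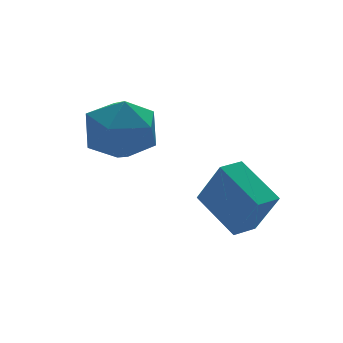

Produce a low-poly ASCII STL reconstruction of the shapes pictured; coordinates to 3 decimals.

solid 
facet normal -0.970 -0.232 0.070
outer loop
vertex 3.128 -1.837 -0.692
vertex 2.826 -0.322 0.15
vertex 2.839 -1.074 -2.171
endloop
endfacet
facet normal 0.173 -0.861 -0.478
outer loop
vertex 3.654 -0.878 -2.23
vertex 3.128 -1.837 -0.692
vertex 2.839 -1.074 -2.171
endloop
endfacet
facet normal -0.970 -0.232 0.070
outer loop
vertex 2.839 -1.074 -2.171
vertex 2.826 -0.322 0.15
vertex 2.537 0.442 -1.33
endloop
endfacet
facet normal -0.172 0.451 -0.876
outer loop
vertex 2.537 0.442 -1.33
vertex 3.654 -0.878 -2.23
vertex 2.839 -1.074 -2.171
endloop
endfacet
facet normal 0.172 -0.452 0.875
outer loop
vertex 3.128 -1.837 -0.692
vertex 3.641 -0.126 0.091
vertex 2.826 -0.322 0.15
endloop
endfacet
facet normal 0.172 -0.861 -0.478
outer loop
vertex 3.943 -1.642 -0.75
vertex 3.128 -1.837 -0.692
vertex 3.654 -0.878 -2.23
endloop
endfacet
facet normal 0.170 -0.452 0.876
outer loop
vertex 3.943 -1.642 -0.75
vertex 3.641 -0.126 0.091
vertex 3.128 -1.837 -0.692
endloop
endfacet
facet normal -0.172 0.861 0.478
outer loop
vertex 2.826 -0.322 0.15
vertex 3.641 -0.126 0.091
vertex 2.537 0.442 -1.33
endloop
endfacet
facet normal -0.171 0.452 -0.875
outer loop
vertex 3.352 0.637 -1.388
vertex 3.654 -0.878 -2.23
vertex 2.537 0.442 -1.33
endloop
endfacet
facet normal -0.172 0.861 0.478
outer loop
vertex 2.537 0.442 -1.33
vertex 3.641 -0.126 0.091
vertex 3.352 0.637 -1.388
endloop
endfacet
facet normal 0.970 0.232 -0.070
outer loop
vertex 3.352 0.637 -1.388
vertex 3.943 -1.642 -0.75
vertex 3.654 -0.878 -2.23
endloop
endfacet
facet normal 0.970 0.232 -0.070
outer loop
vertex 3.641 -0.126 0.091
vertex 3.943 -1.642 -0.75
vertex 3.352 0.637 -1.388
endloop
endfacet
facet normal -0.842 0.532 -0.088
outer loop
vertex 0.399 2.648 0.858
vertex -0.235 1.633 0.795
vertex -0.024 2.143 1.859
endloop
endfacet
facet normal -0.356 0.886 0.296
outer loop
vertex 0.399 2.648 0.858
vertex -0.024 2.143 1.859
vertex 1.086 2.596 1.839
endloop
endfacet
facet normal 0.226 0.968 -0.107
outer loop
vertex 0.399 2.648 0.858
vertex 1.086 2.596 1.839
vertex 1.56 2.367 0.763
endloop
endfacet
facet normal 0.100 0.665 -0.740
outer loop
vertex 0.399 2.648 0.858
vertex 1.56 2.367 0.763
vertex 0.744 1.771 0.117
endloop
endfacet
facet normal -0.560 0.395 -0.728
outer loop
vertex 0.399 2.648 0.858
vertex 0.744 1.771 0.117
vertex -0.235 1.633 0.795
endloop
endfacet
facet normal -0.181 0.482 0.857
outer loop
vertex 1.086 2.596 1.839
vertex -0.024 2.143 1.859
vertex 0.876 1.549 2.383
endloop
endfacet
facet normal -0.967 -0.092 0.236
outer loop
vertex -0.024 2.143 1.859
vertex -0.235 1.633 0.795
vertex 0.06 0.953 1.737
endloop
endfacet
facet normal -0.510 -0.314 -0.801
outer loop
vertex -0.235 1.633 0.795
vertex 0.744 1.771 0.117
vertex 0.534 0.724 0.661
endloop
endfacet
facet normal 0.559 0.124 -0.820
outer loop
vertex 0.744 1.771 0.117
vertex 1.56 2.367 0.763
vertex 1.644 1.177 0.641
endloop
endfacet
facet normal 0.762 0.614 0.205
outer loop
vertex 1.56 2.367 0.763
vertex 1.086 2.596 1.839
vertex 1.855 1.687 1.705
endloop
endfacet
facet normal -0.100 -0.665 0.740
outer loop
vertex 1.221 0.672 1.642
vertex 0.876 1.549 2.383
vertex 0.06 0.953 1.737
endloop
endfacet
facet normal -0.226 -0.968 0.107
outer loop
vertex 1.221 0.672 1.642
vertex 0.06 0.953 1.737
vertex 0.534 0.724 0.661
endloop
endfacet
facet normal 0.356 -0.886 -0.296
outer loop
vertex 1.221 0.672 1.642
vertex 0.534 0.724 0.661
vertex 1.644 1.177 0.641
endloop
endfacet
facet normal 0.842 -0.532 0.088
outer loop
vertex 1.221 0.672 1.642
vertex 1.644 1.177 0.641
vertex 1.855 1.687 1.705
endloop
endfacet
facet normal 0.560 -0.395 0.728
outer loop
vertex 1.221 0.672 1.642
vertex 1.855 1.687 1.705
vertex 0.876 1.549 2.383
endloop
endfacet
facet normal -0.559 -0.124 0.820
outer loop
vertex 0.06 0.953 1.737
vertex 0.876 1.549 2.383
vertex -0.024 2.143 1.859
endloop
endfacet
facet normal -0.762 -0.614 -0.205
outer loop
vertex 0.534 0.724 0.661
vertex 0.06 0.953 1.737
vertex -0.235 1.633 0.795
endloop
endfacet
facet normal 0.181 -0.482 -0.857
outer loop
vertex 1.644 1.177 0.641
vertex 0.534 0.724 0.661
vertex 0.744 1.771 0.117
endloop
endfacet
facet normal 0.967 0.092 -0.236
outer loop
vertex 1.855 1.687 1.705
vertex 1.644 1.177 0.641
vertex 1.56 2.367 0.763
endloop
endfacet
facet normal 0.510 0.314 0.801
outer loop
vertex 0.876 1.549 2.383
vertex 1.855 1.687 1.705
vertex 1.086 2.596 1.839
endloop
endfacet

endsolid


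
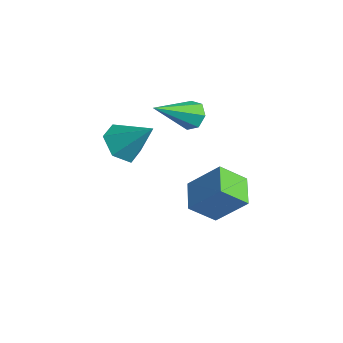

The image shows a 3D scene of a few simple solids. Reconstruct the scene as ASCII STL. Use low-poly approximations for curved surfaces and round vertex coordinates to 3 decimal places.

solid 
facet normal -0.829 0.506 0.241
outer loop
vertex -3.471 1.632 -3.321
vertex -2.591 2.476 -2.065
vertex -3.128 2.627 -4.23
endloop
endfacet
facet normal -0.503 -0.482 -0.717
outer loop
vertex -2.009 1.944 -4.555
vertex -3.471 1.632 -3.321
vertex -3.128 2.627 -4.23
endloop
endfacet
facet normal -0.828 0.506 0.241
outer loop
vertex -3.128 2.627 -4.23
vertex -2.591 2.476 -2.065
vertex -2.248 3.47 -2.974
endloop
endfacet
facet normal 0.247 0.716 -0.653
outer loop
vertex -2.248 3.47 -2.974
vertex -2.009 1.944 -4.555
vertex -3.128 2.627 -4.23
endloop
endfacet
facet normal -0.247 -0.715 0.654
outer loop
vertex -3.471 1.632 -3.321
vertex -1.472 1.793 -2.39
vertex -2.591 2.476 -2.065
endloop
endfacet
facet normal -0.502 -0.483 -0.717
outer loop
vertex -2.352 0.95 -3.646
vertex -3.471 1.632 -3.321
vertex -2.009 1.944 -4.555
endloop
endfacet
facet normal -0.247 -0.716 0.653
outer loop
vertex -2.352 0.95 -3.646
vertex -1.472 1.793 -2.39
vertex -3.471 1.632 -3.321
endloop
endfacet
facet normal 0.503 0.482 0.717
outer loop
vertex -2.591 2.476 -2.065
vertex -1.472 1.793 -2.39
vertex -2.248 3.47 -2.974
endloop
endfacet
facet normal 0.246 0.716 -0.654
outer loop
vertex -1.129 2.788 -3.299
vertex -2.009 1.944 -4.555
vertex -2.248 3.47 -2.974
endloop
endfacet
facet normal 0.502 0.482 0.718
outer loop
vertex -2.248 3.47 -2.974
vertex -1.472 1.793 -2.39
vertex -1.129 2.788 -3.299
endloop
endfacet
facet normal 0.828 -0.506 -0.241
outer loop
vertex -1.129 2.788 -3.299
vertex -2.352 0.95 -3.646
vertex -2.009 1.944 -4.555
endloop
endfacet
facet normal 0.828 -0.506 -0.241
outer loop
vertex -1.472 1.793 -2.39
vertex -2.352 0.95 -3.646
vertex -1.129 2.788 -3.299
endloop
endfacet
facet normal -0.566 -0.450 -0.690
outer loop
vertex -2.549 -1.322 -0.144
vertex -3.257 -1.281 0.41
vertex -3.094 -0.607 -0.163
endloop
endfacet
facet normal 0.747 0.560 -0.358
outer loop
vertex -2.549 -1.322 -0.144
vertex -3.094 -0.607 -0.163
vertex -2.323 -0.539 1.55
endloop
endfacet
facet normal -0.566 -0.450 -0.691
outer loop
vertex -3.094 -0.607 -0.163
vertex -3.257 -1.281 0.41
vertex -3.803 -0.566 0.391
endloop
endfacet
facet normal 0.020 0.999 -0.049
outer loop
vertex -3.094 -0.607 -0.163
vertex -3.803 -0.566 0.391
vertex -2.323 -0.539 1.55
endloop
endfacet
facet normal -0.566 -0.451 -0.690
outer loop
vertex -3.803 -0.566 0.391
vertex -3.257 -1.281 0.41
vertex -3.965 -1.24 0.964
endloop
endfacet
facet normal -0.485 0.631 0.605
outer loop
vertex -3.803 -0.566 0.391
vertex -3.965 -1.24 0.964
vertex -2.323 -0.539 1.55
endloop
endfacet
facet normal -0.566 -0.450 -0.691
outer loop
vertex -3.965 -1.24 0.964
vertex -3.257 -1.281 0.41
vertex -3.42 -1.956 0.983
endloop
endfacet
facet normal -0.264 -0.175 0.949
outer loop
vertex -3.965 -1.24 0.964
vertex -3.42 -1.956 0.983
vertex -2.323 -0.539 1.55
endloop
endfacet
facet normal -0.566 -0.450 -0.691
outer loop
vertex -3.42 -1.956 0.983
vertex -3.257 -1.281 0.41
vertex -2.712 -1.997 0.429
endloop
endfacet
facet normal 0.464 -0.614 0.638
outer loop
vertex -3.42 -1.956 0.983
vertex -2.712 -1.997 0.429
vertex -2.323 -0.539 1.55
endloop
endfacet
facet normal -0.566 -0.450 -0.691
outer loop
vertex -2.712 -1.997 0.429
vertex -3.257 -1.281 0.41
vertex -2.549 -1.322 -0.144
endloop
endfacet
facet normal 0.969 -0.247 -0.015
outer loop
vertex -2.712 -1.997 0.429
vertex -2.549 -1.322 -0.144
vertex -2.323 -0.539 1.55
endloop
endfacet
facet normal -0.020 0.830 -0.558
outer loop
vertex -3.325 2.296 0.414
vertex -3.901 2.095 0.136
vertex -3.81 2.467 0.686
endloop
endfacet
facet normal 0.535 0.222 0.815
outer loop
vertex -3.325 2.296 0.414
vertex -3.81 2.467 0.686
vertex -3.859 0.385 1.284
endloop
endfacet
facet normal -0.021 0.830 -0.558
outer loop
vertex -3.81 2.467 0.686
vertex -3.901 2.095 0.136
vertex -4.363 2.357 0.543
endloop
endfacet
facet normal -0.291 0.270 0.918
outer loop
vertex -3.81 2.467 0.686
vertex -4.363 2.357 0.543
vertex -3.859 0.385 1.284
endloop
endfacet
facet normal -0.021 0.830 -0.558
outer loop
vertex -4.363 2.357 0.543
vertex -3.901 2.095 0.136
vertex -4.568 2.05 0.094
endloop
endfacet
facet normal -0.892 -0.060 0.448
outer loop
vertex -4.363 2.357 0.543
vertex -4.568 2.05 0.094
vertex -3.859 0.385 1.284
endloop
endfacet
facet normal -0.021 0.830 -0.557
outer loop
vertex -4.568 2.05 0.094
vertex -3.901 2.095 0.136
vertex -4.271 1.777 -0.324
endloop
endfacet
facet normal -0.819 -0.521 -0.241
outer loop
vertex -4.568 2.05 0.094
vertex -4.271 1.777 -0.324
vertex -3.859 0.385 1.284
endloop
endfacet
facet normal -0.021 0.830 -0.557
outer loop
vertex -4.271 1.777 -0.324
vertex -3.901 2.095 0.136
vertex -3.695 1.743 -0.396
endloop
endfacet
facet normal -0.124 -0.766 -0.631
outer loop
vertex -4.271 1.777 -0.324
vertex -3.695 1.743 -0.396
vertex -3.859 0.385 1.284
endloop
endfacet
facet normal -0.021 0.830 -0.557
outer loop
vertex -3.695 1.743 -0.396
vertex -3.901 2.095 0.136
vertex -3.274 1.974 -0.068
endloop
endfacet
facet normal 0.668 -0.610 -0.428
outer loop
vertex -3.695 1.743 -0.396
vertex -3.274 1.974 -0.068
vertex -3.859 0.385 1.284
endloop
endfacet
facet normal -0.021 0.830 -0.557
outer loop
vertex -3.274 1.974 -0.068
vertex -3.901 2.095 0.136
vertex -3.325 2.296 0.414
endloop
endfacet
facet normal 0.961 -0.170 0.216
outer loop
vertex -3.274 1.974 -0.068
vertex -3.325 2.296 0.414
vertex -3.859 0.385 1.284
endloop
endfacet

endsolid


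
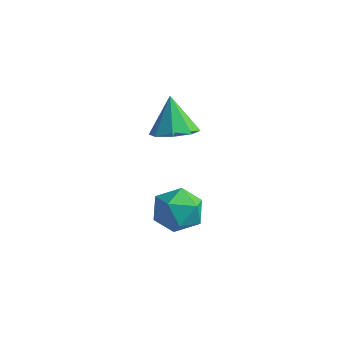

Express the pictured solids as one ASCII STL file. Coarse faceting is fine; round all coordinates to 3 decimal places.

solid 
facet normal 0.359 -0.282 -0.890
outer loop
vertex 1.529 -1.351 1.243
vertex 1.079 -0.701 0.856
vertex 1.883 -0.78 1.205
endloop
endfacet
facet normal 0.518 -0.267 0.813
outer loop
vertex 1.529 -1.351 1.243
vertex 1.883 -0.78 1.205
vertex 0.521 -0.259 2.244
endloop
endfacet
facet normal 0.358 -0.283 -0.890
outer loop
vertex 1.883 -0.78 1.205
vertex 1.079 -0.701 0.856
vertex 1.767 -0.162 0.962
endloop
endfacet
facet normal 0.648 0.381 0.659
outer loop
vertex 1.883 -0.78 1.205
vertex 1.767 -0.162 0.962
vertex 0.521 -0.259 2.244
endloop
endfacet
facet normal 0.358 -0.283 -0.890
outer loop
vertex 1.767 -0.162 0.962
vertex 1.079 -0.701 0.856
vertex 1.248 0.14 0.657
endloop
endfacet
facet normal 0.302 0.883 0.360
outer loop
vertex 1.767 -0.162 0.962
vertex 1.248 0.14 0.657
vertex 0.521 -0.259 2.244
endloop
endfacet
facet normal 0.359 -0.283 -0.889
outer loop
vertex 1.248 0.14 0.657
vertex 1.079 -0.701 0.856
vertex 0.63 -0.051 0.468
endloop
endfacet
facet normal -0.319 0.943 0.091
outer loop
vertex 1.248 0.14 0.657
vertex 0.63 -0.051 0.468
vertex 0.521 -0.259 2.244
endloop
endfacet
facet normal 0.358 -0.283 -0.890
outer loop
vertex 0.63 -0.051 0.468
vertex 1.079 -0.701 0.856
vertex 0.275 -0.622 0.507
endloop
endfacet
facet normal -0.849 0.528 0.010
outer loop
vertex 0.63 -0.051 0.468
vertex 0.275 -0.622 0.507
vertex 0.521 -0.259 2.244
endloop
endfacet
facet normal 0.358 -0.283 -0.890
outer loop
vertex 0.275 -0.622 0.507
vertex 1.079 -0.701 0.856
vertex 0.391 -1.239 0.75
endloop
endfacet
facet normal -0.979 -0.120 0.164
outer loop
vertex 0.275 -0.622 0.507
vertex 0.391 -1.239 0.75
vertex 0.521 -0.259 2.244
endloop
endfacet
facet normal 0.358 -0.283 -0.890
outer loop
vertex 0.391 -1.239 0.75
vertex 1.079 -0.701 0.856
vertex 0.91 -1.541 1.055
endloop
endfacet
facet normal -0.633 -0.621 0.462
outer loop
vertex 0.391 -1.239 0.75
vertex 0.91 -1.541 1.055
vertex 0.521 -0.259 2.244
endloop
endfacet
facet normal 0.357 -0.283 -0.890
outer loop
vertex 0.91 -1.541 1.055
vertex 1.079 -0.701 0.856
vertex 1.529 -1.351 1.243
endloop
endfacet
facet normal -0.013 -0.682 0.731
outer loop
vertex 0.91 -1.541 1.055
vertex 1.529 -1.351 1.243
vertex 0.521 -0.259 2.244
endloop
endfacet
facet normal -0.983 0.183 -0.019
outer loop
vertex 0.901 -1.343 -3.156
vertex 0.856 -1.484 -2.157
vertex 1.034 -0.563 -2.529
endloop
endfacet
facet normal -0.647 0.542 -0.537
outer loop
vertex 0.901 -1.343 -3.156
vertex 1.034 -0.563 -2.529
vertex 1.624 -0.664 -3.342
endloop
endfacet
facet normal -0.308 0.068 -0.949
outer loop
vertex 0.901 -1.343 -3.156
vertex 1.624 -0.664 -3.342
vertex 1.809 -1.648 -3.473
endloop
endfacet
facet normal -0.435 -0.583 -0.686
outer loop
vertex 0.901 -1.343 -3.156
vertex 1.809 -1.648 -3.473
vertex 1.334 -2.155 -2.741
endloop
endfacet
facet normal -0.852 -0.511 -0.111
outer loop
vertex 0.901 -1.343 -3.156
vertex 1.334 -2.155 -2.741
vertex 0.856 -1.484 -2.157
endloop
endfacet
facet normal -0.156 0.960 -0.232
outer loop
vertex 1.624 -0.664 -3.342
vertex 1.034 -0.563 -2.529
vertex 2.026 -0.385 -2.459
endloop
endfacet
facet normal -0.699 0.380 0.606
outer loop
vertex 1.034 -0.563 -2.529
vertex 0.856 -1.484 -2.157
vertex 1.551 -0.892 -1.727
endloop
endfacet
facet normal -0.487 -0.744 0.457
outer loop
vertex 0.856 -1.484 -2.157
vertex 1.334 -2.155 -2.741
vertex 1.736 -1.876 -1.858
endloop
endfacet
facet normal 0.188 -0.860 -0.474
outer loop
vertex 1.334 -2.155 -2.741
vertex 1.809 -1.648 -3.473
vertex 2.326 -1.977 -2.671
endloop
endfacet
facet normal 0.392 0.193 -0.900
outer loop
vertex 1.809 -1.648 -3.473
vertex 1.624 -0.664 -3.342
vertex 2.504 -1.056 -3.043
endloop
endfacet
facet normal 0.435 0.583 0.686
outer loop
vertex 2.459 -1.197 -2.044
vertex 2.026 -0.385 -2.459
vertex 1.551 -0.892 -1.727
endloop
endfacet
facet normal 0.308 -0.068 0.949
outer loop
vertex 2.459 -1.197 -2.044
vertex 1.551 -0.892 -1.727
vertex 1.736 -1.876 -1.858
endloop
endfacet
facet normal 0.647 -0.542 0.537
outer loop
vertex 2.459 -1.197 -2.044
vertex 1.736 -1.876 -1.858
vertex 2.326 -1.977 -2.671
endloop
endfacet
facet normal 0.983 -0.183 0.019
outer loop
vertex 2.459 -1.197 -2.044
vertex 2.326 -1.977 -2.671
vertex 2.504 -1.056 -3.043
endloop
endfacet
facet normal 0.852 0.511 0.111
outer loop
vertex 2.459 -1.197 -2.044
vertex 2.504 -1.056 -3.043
vertex 2.026 -0.385 -2.459
endloop
endfacet
facet normal -0.188 0.860 0.474
outer loop
vertex 1.551 -0.892 -1.727
vertex 2.026 -0.385 -2.459
vertex 1.034 -0.563 -2.529
endloop
endfacet
facet normal -0.392 -0.193 0.900
outer loop
vertex 1.736 -1.876 -1.858
vertex 1.551 -0.892 -1.727
vertex 0.856 -1.484 -2.157
endloop
endfacet
facet normal 0.156 -0.960 0.232
outer loop
vertex 2.326 -1.977 -2.671
vertex 1.736 -1.876 -1.858
vertex 1.334 -2.155 -2.741
endloop
endfacet
facet normal 0.699 -0.380 -0.606
outer loop
vertex 2.504 -1.056 -3.043
vertex 2.326 -1.977 -2.671
vertex 1.809 -1.648 -3.473
endloop
endfacet
facet normal 0.487 0.744 -0.457
outer loop
vertex 2.026 -0.385 -2.459
vertex 2.504 -1.056 -3.043
vertex 1.624 -0.664 -3.342
endloop
endfacet

endsolid
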